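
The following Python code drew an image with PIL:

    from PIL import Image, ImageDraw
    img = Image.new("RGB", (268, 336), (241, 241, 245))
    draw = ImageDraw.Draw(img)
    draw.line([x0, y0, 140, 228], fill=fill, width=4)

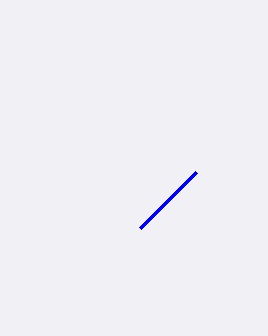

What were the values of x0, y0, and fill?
x0 = 196, y0 = 172, fill = 'blue'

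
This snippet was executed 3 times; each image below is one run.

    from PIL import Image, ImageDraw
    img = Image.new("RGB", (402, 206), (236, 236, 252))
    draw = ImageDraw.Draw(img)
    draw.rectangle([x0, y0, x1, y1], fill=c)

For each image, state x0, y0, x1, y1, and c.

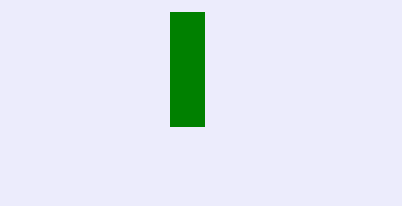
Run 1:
x0 = 170; y0 = 12; x1 = 204; y1 = 126; c = 'green'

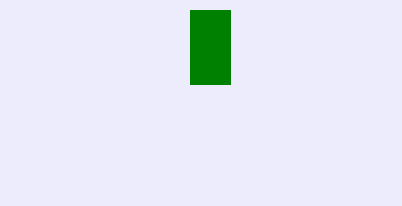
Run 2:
x0 = 190; y0 = 10; x1 = 230; y1 = 84; c = 'green'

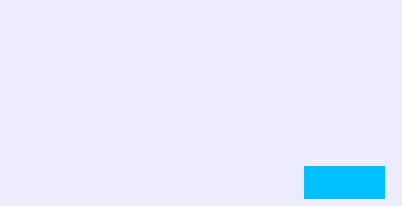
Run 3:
x0 = 304
y0 = 166
x1 = 384
y1 = 198
c = 'deepskyblue'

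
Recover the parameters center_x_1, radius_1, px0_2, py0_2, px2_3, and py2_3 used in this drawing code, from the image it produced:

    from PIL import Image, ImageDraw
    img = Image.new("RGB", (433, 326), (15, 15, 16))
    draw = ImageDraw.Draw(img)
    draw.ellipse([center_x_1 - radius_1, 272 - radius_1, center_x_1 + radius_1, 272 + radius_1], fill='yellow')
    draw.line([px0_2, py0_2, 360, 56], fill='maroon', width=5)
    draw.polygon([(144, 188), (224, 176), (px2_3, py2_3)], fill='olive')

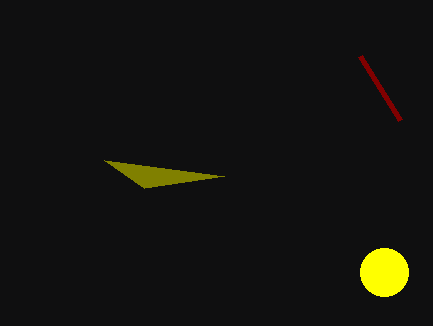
center_x_1 = 384
radius_1 = 24
px0_2 = 400
py0_2 = 120
px2_3 = 104
py2_3 = 160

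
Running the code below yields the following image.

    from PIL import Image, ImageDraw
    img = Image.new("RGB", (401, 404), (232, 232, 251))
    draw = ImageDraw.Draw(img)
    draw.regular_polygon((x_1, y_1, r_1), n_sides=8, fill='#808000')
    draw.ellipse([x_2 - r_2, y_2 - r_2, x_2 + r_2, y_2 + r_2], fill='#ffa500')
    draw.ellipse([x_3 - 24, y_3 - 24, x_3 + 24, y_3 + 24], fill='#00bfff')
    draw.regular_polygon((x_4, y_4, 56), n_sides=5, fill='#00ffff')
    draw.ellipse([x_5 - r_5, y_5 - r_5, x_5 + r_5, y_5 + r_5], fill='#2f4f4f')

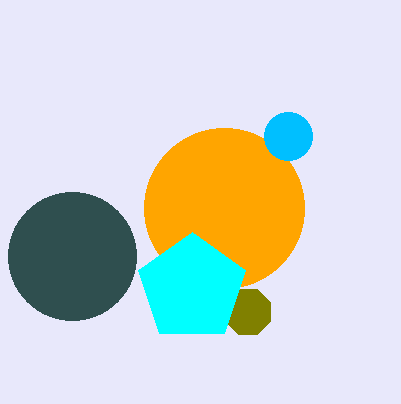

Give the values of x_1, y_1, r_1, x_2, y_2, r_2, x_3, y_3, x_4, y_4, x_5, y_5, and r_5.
x_1 = 248, y_1 = 312, r_1 = 24, x_2 = 224, y_2 = 208, r_2 = 80, x_3 = 288, y_3 = 136, x_4 = 192, y_4 = 288, x_5 = 72, y_5 = 256, r_5 = 64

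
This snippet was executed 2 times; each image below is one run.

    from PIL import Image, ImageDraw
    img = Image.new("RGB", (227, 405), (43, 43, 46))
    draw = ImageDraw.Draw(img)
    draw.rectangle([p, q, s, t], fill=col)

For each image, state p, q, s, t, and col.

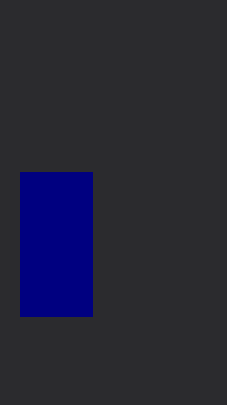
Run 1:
p = 20, q = 172, s = 92, t = 316, col = 'navy'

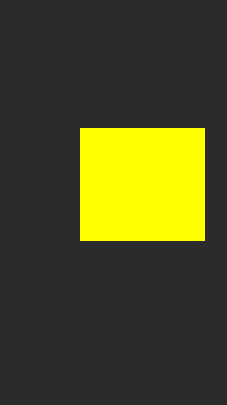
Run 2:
p = 80, q = 128, s = 204, t = 240, col = 'yellow'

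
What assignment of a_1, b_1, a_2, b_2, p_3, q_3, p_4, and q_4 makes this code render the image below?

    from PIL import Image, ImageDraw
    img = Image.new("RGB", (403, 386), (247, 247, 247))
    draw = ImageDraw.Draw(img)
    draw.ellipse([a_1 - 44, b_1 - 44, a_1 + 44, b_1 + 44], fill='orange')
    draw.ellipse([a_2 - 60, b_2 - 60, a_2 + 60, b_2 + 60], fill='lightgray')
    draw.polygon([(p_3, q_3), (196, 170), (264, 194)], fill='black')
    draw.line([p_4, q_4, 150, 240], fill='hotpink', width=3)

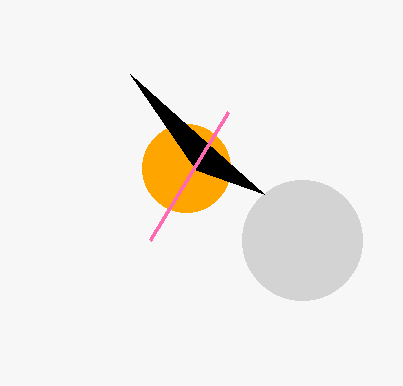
a_1 = 186
b_1 = 168
a_2 = 302
b_2 = 240
p_3 = 130
q_3 = 74
p_4 = 228
q_4 = 112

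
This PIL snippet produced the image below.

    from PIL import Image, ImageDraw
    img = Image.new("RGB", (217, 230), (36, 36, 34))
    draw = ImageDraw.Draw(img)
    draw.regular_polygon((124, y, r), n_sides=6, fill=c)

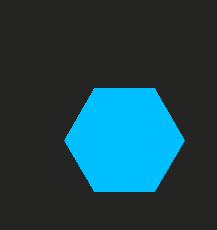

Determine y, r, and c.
y = 140; r = 60; c = 'deepskyblue'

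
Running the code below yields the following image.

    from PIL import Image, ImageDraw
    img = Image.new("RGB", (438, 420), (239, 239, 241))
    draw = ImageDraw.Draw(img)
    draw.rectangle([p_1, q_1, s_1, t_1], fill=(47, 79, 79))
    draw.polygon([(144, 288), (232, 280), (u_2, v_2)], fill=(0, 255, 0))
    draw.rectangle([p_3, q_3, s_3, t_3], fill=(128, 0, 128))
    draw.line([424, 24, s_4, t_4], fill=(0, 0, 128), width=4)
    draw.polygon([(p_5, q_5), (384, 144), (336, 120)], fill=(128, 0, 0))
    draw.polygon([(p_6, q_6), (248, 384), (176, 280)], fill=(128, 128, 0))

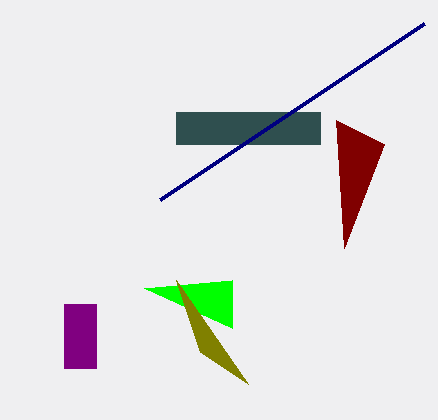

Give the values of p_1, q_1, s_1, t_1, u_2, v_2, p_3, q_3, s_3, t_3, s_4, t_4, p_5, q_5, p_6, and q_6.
p_1 = 176
q_1 = 112
s_1 = 320
t_1 = 144
u_2 = 232
v_2 = 328
p_3 = 64
q_3 = 304
s_3 = 96
t_3 = 368
s_4 = 160
t_4 = 200
p_5 = 344
q_5 = 248
p_6 = 200
q_6 = 352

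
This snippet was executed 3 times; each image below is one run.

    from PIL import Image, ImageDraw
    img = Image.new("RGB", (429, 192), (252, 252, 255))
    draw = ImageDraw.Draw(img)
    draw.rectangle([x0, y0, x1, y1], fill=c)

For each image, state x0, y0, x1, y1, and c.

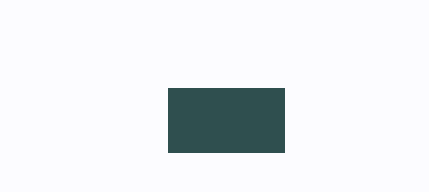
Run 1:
x0 = 168
y0 = 88
x1 = 284
y1 = 152
c = 'darkslategray'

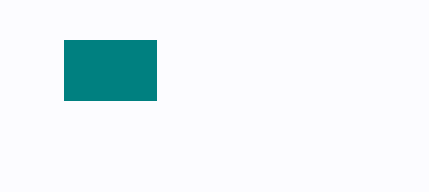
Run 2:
x0 = 64
y0 = 40
x1 = 156
y1 = 100
c = 'teal'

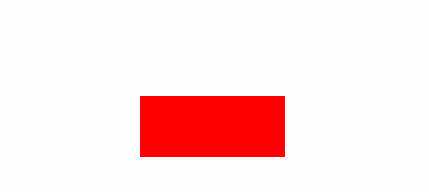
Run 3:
x0 = 140
y0 = 96
x1 = 284
y1 = 156
c = 'red'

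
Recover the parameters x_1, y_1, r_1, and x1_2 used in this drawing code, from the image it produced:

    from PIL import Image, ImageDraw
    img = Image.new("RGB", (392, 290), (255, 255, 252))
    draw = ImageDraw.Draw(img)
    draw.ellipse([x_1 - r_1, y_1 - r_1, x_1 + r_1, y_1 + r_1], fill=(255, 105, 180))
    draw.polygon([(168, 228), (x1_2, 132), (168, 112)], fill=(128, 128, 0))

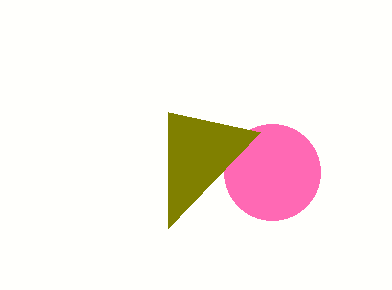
x_1 = 272, y_1 = 172, r_1 = 48, x1_2 = 260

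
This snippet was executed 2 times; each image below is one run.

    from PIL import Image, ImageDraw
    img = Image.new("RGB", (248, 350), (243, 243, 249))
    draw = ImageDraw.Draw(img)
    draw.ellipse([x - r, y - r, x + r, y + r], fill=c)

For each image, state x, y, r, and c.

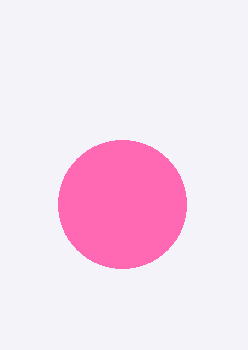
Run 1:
x = 122, y = 204, r = 64, c = 'hotpink'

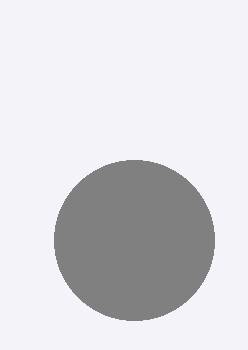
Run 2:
x = 134; y = 240; r = 80; c = 'gray'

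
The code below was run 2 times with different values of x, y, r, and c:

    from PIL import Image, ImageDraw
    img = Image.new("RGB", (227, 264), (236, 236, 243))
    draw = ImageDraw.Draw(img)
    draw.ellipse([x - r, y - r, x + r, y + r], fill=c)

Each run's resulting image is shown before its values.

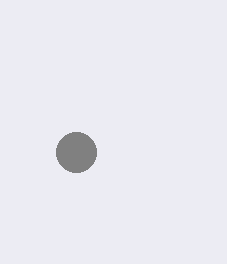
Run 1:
x = 76; y = 152; r = 20; c = 'gray'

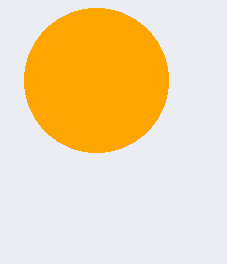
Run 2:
x = 96, y = 80, r = 72, c = 'orange'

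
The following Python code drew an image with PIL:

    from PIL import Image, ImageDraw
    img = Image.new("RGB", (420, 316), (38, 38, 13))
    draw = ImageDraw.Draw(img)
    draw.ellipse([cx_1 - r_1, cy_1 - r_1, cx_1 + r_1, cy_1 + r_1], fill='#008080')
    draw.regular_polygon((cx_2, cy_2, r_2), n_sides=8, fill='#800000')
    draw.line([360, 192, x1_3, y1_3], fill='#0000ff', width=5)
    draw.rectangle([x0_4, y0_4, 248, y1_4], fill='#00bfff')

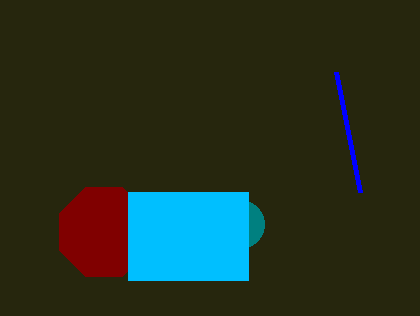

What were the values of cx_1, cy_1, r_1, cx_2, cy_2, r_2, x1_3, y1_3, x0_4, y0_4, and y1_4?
cx_1 = 240; cy_1 = 224; r_1 = 24; cx_2 = 104; cy_2 = 232; r_2 = 48; x1_3 = 336; y1_3 = 72; x0_4 = 128; y0_4 = 192; y1_4 = 280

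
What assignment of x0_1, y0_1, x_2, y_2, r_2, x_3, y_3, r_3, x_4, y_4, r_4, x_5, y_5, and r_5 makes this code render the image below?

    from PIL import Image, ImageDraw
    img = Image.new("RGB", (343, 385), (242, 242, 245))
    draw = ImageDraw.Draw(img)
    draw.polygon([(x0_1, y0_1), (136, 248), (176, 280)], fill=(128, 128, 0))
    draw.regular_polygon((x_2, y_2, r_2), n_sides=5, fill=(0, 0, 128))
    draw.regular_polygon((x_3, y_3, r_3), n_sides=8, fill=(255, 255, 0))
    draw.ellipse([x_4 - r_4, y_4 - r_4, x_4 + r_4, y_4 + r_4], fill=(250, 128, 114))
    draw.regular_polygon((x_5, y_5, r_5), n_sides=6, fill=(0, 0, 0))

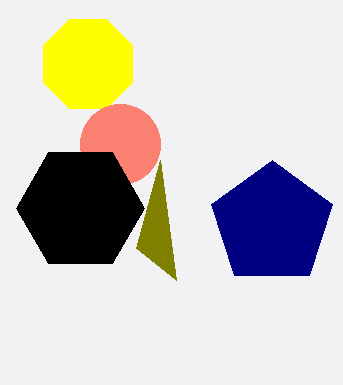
x0_1 = 160; y0_1 = 160; x_2 = 272; y_2 = 224; r_2 = 64; x_3 = 88; y_3 = 64; r_3 = 48; x_4 = 120; y_4 = 144; r_4 = 40; x_5 = 80; y_5 = 208; r_5 = 64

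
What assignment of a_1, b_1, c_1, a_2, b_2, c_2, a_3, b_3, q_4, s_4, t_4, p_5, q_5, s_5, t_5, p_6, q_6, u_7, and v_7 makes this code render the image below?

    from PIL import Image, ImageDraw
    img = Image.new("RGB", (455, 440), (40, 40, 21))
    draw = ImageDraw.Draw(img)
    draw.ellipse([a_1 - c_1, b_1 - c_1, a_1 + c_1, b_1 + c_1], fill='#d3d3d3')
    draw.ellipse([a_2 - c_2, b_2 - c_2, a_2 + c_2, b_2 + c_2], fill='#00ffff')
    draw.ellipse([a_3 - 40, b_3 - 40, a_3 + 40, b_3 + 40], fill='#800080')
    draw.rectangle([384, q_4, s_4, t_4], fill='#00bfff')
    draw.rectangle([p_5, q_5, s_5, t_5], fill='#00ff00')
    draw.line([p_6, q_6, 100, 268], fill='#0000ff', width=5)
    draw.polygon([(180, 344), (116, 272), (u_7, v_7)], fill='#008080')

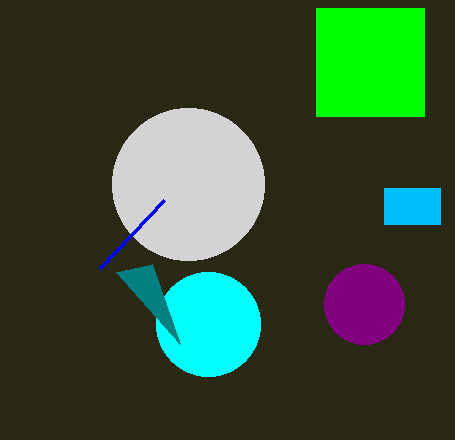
a_1 = 188, b_1 = 184, c_1 = 76, a_2 = 208, b_2 = 324, c_2 = 52, a_3 = 364, b_3 = 304, q_4 = 188, s_4 = 440, t_4 = 224, p_5 = 316, q_5 = 8, s_5 = 424, t_5 = 116, p_6 = 164, q_6 = 200, u_7 = 152, v_7 = 264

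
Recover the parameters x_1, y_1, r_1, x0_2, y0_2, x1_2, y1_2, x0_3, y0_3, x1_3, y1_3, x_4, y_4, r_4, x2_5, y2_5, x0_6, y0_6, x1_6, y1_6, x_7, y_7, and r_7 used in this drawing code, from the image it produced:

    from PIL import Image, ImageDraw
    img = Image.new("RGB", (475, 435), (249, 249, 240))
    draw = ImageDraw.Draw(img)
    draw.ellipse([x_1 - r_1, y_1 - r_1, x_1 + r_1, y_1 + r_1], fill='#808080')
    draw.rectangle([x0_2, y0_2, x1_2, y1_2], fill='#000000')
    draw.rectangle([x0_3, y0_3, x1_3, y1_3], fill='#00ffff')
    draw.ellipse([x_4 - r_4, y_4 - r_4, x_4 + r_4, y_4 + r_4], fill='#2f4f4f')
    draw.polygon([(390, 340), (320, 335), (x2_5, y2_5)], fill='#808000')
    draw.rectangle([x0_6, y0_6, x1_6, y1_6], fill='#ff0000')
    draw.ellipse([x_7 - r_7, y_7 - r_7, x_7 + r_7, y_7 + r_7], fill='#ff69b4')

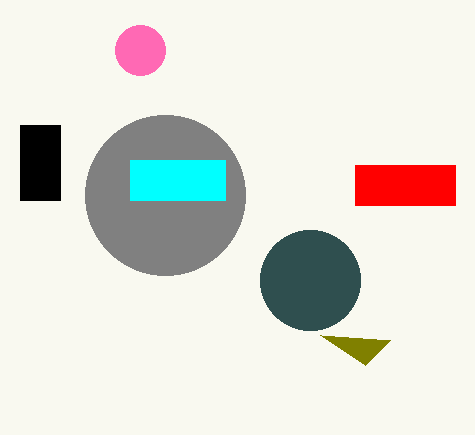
x_1 = 165; y_1 = 195; r_1 = 80; x0_2 = 20; y0_2 = 125; x1_2 = 60; y1_2 = 200; x0_3 = 130; y0_3 = 160; x1_3 = 225; y1_3 = 200; x_4 = 310; y_4 = 280; r_4 = 50; x2_5 = 365; y2_5 = 365; x0_6 = 355; y0_6 = 165; x1_6 = 455; y1_6 = 205; x_7 = 140; y_7 = 50; r_7 = 25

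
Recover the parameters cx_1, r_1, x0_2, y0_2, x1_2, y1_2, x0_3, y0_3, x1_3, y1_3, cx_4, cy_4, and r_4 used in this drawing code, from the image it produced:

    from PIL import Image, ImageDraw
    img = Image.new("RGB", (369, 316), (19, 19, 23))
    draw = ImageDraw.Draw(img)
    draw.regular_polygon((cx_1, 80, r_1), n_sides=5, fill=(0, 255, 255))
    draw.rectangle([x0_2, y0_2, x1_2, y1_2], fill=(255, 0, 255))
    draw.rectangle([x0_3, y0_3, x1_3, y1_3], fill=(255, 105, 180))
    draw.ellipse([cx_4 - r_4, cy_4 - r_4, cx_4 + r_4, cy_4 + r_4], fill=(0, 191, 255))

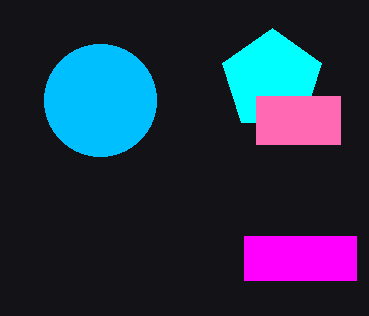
cx_1 = 272; r_1 = 52; x0_2 = 244; y0_2 = 236; x1_2 = 356; y1_2 = 280; x0_3 = 256; y0_3 = 96; x1_3 = 340; y1_3 = 144; cx_4 = 100; cy_4 = 100; r_4 = 56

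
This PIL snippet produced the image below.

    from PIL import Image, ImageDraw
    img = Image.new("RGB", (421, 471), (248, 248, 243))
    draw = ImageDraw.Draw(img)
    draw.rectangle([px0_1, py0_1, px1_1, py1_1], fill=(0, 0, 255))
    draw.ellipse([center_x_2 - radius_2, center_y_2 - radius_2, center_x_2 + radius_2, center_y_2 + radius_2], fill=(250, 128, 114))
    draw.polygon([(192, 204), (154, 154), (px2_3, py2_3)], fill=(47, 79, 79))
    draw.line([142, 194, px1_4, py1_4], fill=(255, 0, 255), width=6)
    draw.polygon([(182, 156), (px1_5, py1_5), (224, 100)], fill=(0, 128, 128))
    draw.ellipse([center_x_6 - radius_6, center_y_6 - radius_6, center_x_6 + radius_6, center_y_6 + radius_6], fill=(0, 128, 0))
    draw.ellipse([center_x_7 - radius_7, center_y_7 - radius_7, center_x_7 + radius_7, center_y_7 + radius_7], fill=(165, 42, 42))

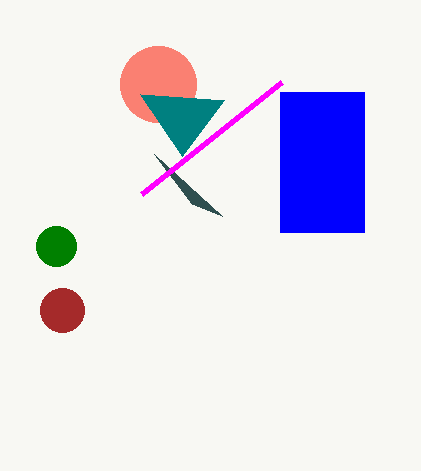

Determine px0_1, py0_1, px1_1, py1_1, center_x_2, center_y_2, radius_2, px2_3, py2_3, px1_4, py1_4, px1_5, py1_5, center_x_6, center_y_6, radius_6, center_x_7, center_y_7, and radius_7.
px0_1 = 280; py0_1 = 92; px1_1 = 364; py1_1 = 232; center_x_2 = 158; center_y_2 = 84; radius_2 = 38; px2_3 = 222; py2_3 = 216; px1_4 = 282; py1_4 = 82; px1_5 = 140; py1_5 = 94; center_x_6 = 56; center_y_6 = 246; radius_6 = 20; center_x_7 = 62; center_y_7 = 310; radius_7 = 22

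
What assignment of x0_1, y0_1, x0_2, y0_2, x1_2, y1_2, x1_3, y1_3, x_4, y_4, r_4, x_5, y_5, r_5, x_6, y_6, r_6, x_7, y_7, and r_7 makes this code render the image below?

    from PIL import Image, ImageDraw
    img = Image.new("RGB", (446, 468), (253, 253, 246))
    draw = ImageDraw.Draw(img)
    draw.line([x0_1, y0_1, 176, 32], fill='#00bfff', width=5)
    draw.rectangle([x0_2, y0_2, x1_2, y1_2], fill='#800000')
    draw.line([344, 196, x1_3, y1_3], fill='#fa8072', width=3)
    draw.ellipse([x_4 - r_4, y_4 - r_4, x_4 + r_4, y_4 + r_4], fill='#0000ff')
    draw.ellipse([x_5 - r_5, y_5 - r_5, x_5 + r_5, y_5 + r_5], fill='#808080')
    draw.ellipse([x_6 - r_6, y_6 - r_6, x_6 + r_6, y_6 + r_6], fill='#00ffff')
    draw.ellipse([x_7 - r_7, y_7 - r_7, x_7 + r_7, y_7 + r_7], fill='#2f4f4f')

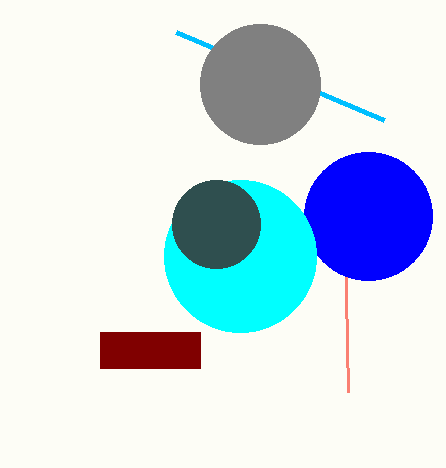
x0_1 = 384
y0_1 = 120
x0_2 = 100
y0_2 = 332
x1_2 = 200
y1_2 = 368
x1_3 = 348
y1_3 = 392
x_4 = 368
y_4 = 216
r_4 = 64
x_5 = 260
y_5 = 84
r_5 = 60
x_6 = 240
y_6 = 256
r_6 = 76
x_7 = 216
y_7 = 224
r_7 = 44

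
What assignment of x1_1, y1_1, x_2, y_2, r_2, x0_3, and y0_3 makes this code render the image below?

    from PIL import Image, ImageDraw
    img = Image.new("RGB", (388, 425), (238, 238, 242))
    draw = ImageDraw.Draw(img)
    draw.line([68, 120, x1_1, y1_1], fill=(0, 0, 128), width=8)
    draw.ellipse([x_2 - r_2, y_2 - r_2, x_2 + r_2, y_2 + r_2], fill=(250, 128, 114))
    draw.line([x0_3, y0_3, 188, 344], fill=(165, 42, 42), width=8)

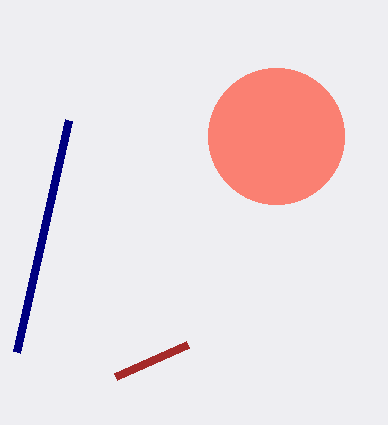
x1_1 = 16
y1_1 = 352
x_2 = 276
y_2 = 136
r_2 = 68
x0_3 = 116
y0_3 = 376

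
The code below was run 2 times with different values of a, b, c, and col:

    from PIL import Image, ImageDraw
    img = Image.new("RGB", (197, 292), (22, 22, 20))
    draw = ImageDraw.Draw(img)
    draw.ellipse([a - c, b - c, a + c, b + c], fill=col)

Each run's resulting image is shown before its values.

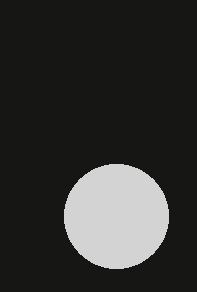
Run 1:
a = 116, b = 216, c = 52, col = 'lightgray'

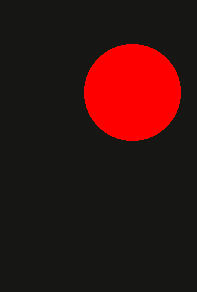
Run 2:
a = 132
b = 92
c = 48
col = 'red'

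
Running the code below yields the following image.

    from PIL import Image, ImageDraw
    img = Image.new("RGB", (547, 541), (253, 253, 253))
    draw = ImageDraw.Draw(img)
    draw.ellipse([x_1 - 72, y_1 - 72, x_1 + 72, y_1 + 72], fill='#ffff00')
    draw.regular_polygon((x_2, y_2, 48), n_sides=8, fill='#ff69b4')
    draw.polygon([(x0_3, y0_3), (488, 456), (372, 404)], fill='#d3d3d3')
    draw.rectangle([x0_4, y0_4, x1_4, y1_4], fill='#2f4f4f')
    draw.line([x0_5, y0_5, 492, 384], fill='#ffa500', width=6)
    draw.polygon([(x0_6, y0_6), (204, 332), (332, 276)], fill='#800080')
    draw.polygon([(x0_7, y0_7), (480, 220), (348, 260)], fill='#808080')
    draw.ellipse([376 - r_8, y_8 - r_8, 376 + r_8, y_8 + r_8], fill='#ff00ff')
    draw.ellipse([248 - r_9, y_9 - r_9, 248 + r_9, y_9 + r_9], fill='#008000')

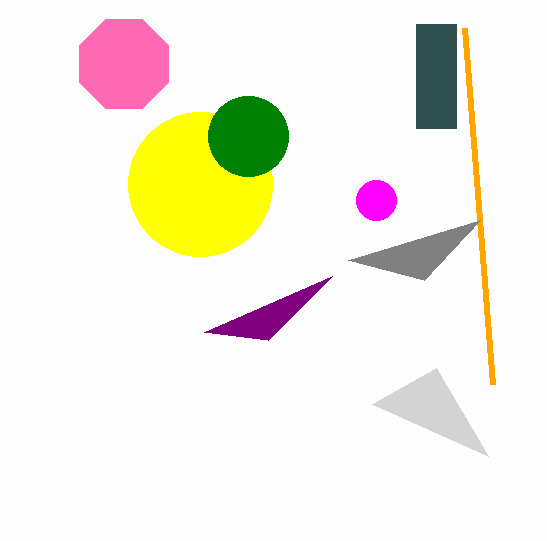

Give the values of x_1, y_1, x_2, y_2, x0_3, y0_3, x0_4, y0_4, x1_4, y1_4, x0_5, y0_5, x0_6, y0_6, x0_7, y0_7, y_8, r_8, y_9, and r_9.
x_1 = 200, y_1 = 184, x_2 = 124, y_2 = 64, x0_3 = 436, y0_3 = 368, x0_4 = 416, y0_4 = 24, x1_4 = 456, y1_4 = 128, x0_5 = 464, y0_5 = 28, x0_6 = 268, y0_6 = 340, x0_7 = 424, y0_7 = 280, y_8 = 200, r_8 = 20, y_9 = 136, r_9 = 40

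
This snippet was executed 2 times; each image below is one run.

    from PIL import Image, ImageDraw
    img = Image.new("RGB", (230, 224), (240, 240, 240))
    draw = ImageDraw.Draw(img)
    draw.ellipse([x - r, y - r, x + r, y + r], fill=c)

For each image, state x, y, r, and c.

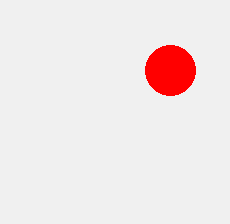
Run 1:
x = 170
y = 70
r = 25
c = 'red'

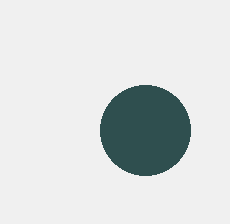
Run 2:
x = 145; y = 130; r = 45; c = 'darkslategray'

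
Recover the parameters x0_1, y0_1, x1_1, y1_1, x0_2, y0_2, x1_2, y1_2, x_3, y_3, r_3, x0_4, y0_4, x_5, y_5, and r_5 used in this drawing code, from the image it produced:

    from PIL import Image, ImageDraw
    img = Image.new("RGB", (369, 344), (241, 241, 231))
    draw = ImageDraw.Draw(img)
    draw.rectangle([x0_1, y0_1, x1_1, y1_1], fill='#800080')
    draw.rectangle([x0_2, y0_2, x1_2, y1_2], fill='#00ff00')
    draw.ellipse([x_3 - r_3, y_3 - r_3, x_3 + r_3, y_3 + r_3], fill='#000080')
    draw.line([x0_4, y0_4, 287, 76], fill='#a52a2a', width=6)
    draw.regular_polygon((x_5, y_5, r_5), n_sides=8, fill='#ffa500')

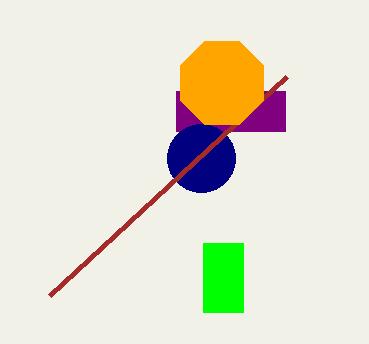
x0_1 = 176; y0_1 = 91; x1_1 = 285; y1_1 = 131; x0_2 = 203; y0_2 = 243; x1_2 = 243; y1_2 = 312; x_3 = 201; y_3 = 158; r_3 = 34; x0_4 = 50; y0_4 = 295; x_5 = 222; y_5 = 83; r_5 = 45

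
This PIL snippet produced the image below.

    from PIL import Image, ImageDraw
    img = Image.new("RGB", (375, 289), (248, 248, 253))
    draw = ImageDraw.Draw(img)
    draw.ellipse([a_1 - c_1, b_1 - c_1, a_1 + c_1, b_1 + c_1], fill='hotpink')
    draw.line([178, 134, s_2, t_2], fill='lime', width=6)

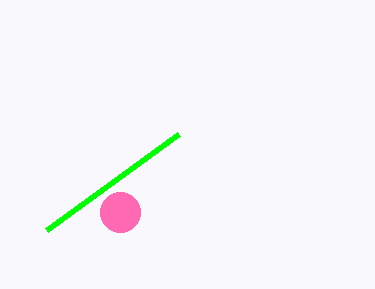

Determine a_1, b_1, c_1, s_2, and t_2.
a_1 = 120, b_1 = 212, c_1 = 20, s_2 = 46, t_2 = 230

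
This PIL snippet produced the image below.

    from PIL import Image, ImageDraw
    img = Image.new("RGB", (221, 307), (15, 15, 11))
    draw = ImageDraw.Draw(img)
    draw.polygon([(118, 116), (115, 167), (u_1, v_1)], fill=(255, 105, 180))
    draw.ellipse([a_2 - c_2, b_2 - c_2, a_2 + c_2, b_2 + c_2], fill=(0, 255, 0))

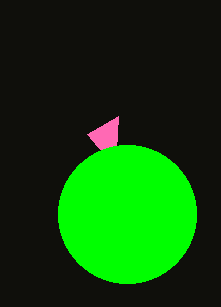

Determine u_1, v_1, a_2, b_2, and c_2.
u_1 = 87
v_1 = 134
a_2 = 127
b_2 = 214
c_2 = 69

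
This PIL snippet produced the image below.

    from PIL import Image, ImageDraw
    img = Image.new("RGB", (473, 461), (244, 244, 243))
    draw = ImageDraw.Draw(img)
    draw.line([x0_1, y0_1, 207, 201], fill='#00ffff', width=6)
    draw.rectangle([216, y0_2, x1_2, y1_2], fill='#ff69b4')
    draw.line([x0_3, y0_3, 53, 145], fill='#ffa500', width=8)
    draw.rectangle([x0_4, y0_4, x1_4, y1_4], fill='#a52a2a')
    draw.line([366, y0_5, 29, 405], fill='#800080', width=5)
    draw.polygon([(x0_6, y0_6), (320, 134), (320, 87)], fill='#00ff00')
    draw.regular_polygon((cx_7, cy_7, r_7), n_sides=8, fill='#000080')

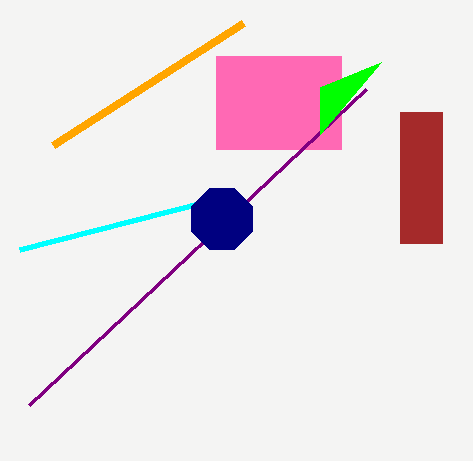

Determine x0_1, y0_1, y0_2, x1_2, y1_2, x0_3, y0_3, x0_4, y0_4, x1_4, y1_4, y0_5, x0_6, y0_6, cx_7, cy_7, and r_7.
x0_1 = 20
y0_1 = 249
y0_2 = 56
x1_2 = 341
y1_2 = 149
x0_3 = 243
y0_3 = 23
x0_4 = 400
y0_4 = 112
x1_4 = 442
y1_4 = 243
y0_5 = 89
x0_6 = 381
y0_6 = 62
cx_7 = 222
cy_7 = 219
r_7 = 33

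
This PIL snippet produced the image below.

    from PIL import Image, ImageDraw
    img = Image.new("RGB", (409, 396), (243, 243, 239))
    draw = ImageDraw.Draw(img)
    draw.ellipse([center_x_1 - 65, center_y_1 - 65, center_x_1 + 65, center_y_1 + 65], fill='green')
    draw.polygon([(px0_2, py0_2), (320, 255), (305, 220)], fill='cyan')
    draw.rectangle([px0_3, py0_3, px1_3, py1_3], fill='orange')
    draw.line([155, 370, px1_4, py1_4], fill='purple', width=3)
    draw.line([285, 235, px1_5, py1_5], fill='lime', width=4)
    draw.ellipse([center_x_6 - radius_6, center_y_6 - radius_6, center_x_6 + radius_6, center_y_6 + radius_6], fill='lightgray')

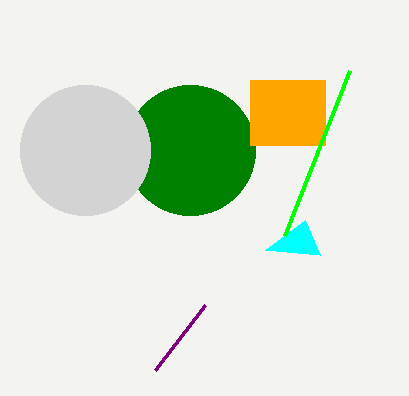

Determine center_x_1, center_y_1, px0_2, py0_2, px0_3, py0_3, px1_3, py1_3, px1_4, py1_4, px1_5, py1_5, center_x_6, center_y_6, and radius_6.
center_x_1 = 190
center_y_1 = 150
px0_2 = 265
py0_2 = 250
px0_3 = 250
py0_3 = 80
px1_3 = 325
py1_3 = 145
px1_4 = 205
py1_4 = 305
px1_5 = 350
py1_5 = 70
center_x_6 = 85
center_y_6 = 150
radius_6 = 65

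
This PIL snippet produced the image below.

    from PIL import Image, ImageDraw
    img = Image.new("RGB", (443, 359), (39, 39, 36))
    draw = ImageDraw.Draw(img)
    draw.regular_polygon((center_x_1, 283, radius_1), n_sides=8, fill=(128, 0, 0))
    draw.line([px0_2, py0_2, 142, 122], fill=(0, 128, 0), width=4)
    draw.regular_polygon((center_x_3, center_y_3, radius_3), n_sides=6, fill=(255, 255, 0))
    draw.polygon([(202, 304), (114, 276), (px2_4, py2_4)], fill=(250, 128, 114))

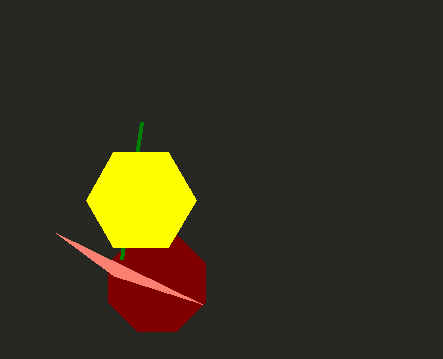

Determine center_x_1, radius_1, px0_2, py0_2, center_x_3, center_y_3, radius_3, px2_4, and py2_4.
center_x_1 = 157
radius_1 = 52
px0_2 = 122
py0_2 = 259
center_x_3 = 141
center_y_3 = 200
radius_3 = 55
px2_4 = 56
py2_4 = 233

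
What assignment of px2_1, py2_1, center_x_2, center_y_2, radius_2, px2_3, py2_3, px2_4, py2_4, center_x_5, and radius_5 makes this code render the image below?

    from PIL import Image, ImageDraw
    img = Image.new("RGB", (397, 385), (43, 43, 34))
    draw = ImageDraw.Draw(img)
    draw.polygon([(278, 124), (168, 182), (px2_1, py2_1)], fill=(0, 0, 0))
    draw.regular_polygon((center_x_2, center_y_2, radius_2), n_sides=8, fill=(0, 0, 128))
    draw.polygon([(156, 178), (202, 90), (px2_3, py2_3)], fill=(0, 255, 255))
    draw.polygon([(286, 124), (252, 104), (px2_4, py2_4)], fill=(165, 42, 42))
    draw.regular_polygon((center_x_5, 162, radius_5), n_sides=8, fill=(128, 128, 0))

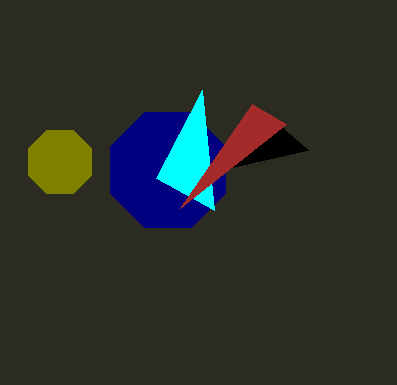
px2_1 = 308; py2_1 = 150; center_x_2 = 168; center_y_2 = 170; radius_2 = 62; px2_3 = 214; py2_3 = 210; px2_4 = 180; py2_4 = 208; center_x_5 = 60; radius_5 = 34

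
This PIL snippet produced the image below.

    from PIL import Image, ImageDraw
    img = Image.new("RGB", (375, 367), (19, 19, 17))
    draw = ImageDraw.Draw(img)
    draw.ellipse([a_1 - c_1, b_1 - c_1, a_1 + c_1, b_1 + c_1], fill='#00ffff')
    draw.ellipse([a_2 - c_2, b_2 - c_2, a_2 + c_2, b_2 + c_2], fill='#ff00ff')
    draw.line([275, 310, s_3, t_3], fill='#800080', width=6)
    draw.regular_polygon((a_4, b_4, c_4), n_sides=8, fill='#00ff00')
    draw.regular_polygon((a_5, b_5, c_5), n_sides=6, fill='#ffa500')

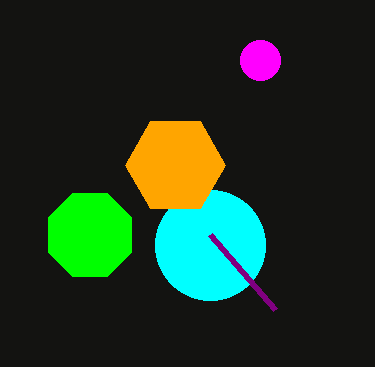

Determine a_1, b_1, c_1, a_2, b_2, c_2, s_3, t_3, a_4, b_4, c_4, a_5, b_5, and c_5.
a_1 = 210
b_1 = 245
c_1 = 55
a_2 = 260
b_2 = 60
c_2 = 20
s_3 = 210
t_3 = 235
a_4 = 90
b_4 = 235
c_4 = 45
a_5 = 175
b_5 = 165
c_5 = 50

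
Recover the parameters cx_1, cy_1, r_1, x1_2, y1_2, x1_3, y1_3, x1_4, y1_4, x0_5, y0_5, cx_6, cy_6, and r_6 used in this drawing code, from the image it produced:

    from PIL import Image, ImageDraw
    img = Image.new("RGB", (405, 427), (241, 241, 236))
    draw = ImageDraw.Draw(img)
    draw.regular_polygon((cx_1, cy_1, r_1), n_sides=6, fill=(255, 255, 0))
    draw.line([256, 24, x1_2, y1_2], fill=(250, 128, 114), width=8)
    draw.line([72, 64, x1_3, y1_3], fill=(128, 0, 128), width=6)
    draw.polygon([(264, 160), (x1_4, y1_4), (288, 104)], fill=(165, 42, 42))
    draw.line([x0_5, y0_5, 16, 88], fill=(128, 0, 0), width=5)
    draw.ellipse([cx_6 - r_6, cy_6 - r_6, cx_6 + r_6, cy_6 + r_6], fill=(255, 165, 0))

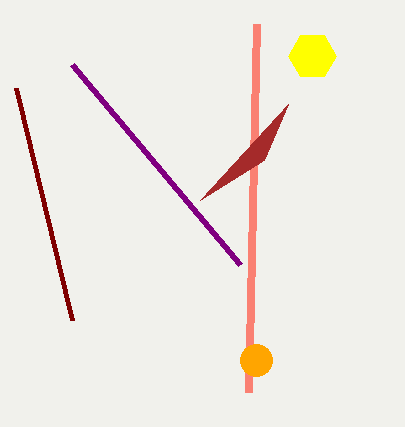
cx_1 = 312
cy_1 = 56
r_1 = 24
x1_2 = 248
y1_2 = 392
x1_3 = 240
y1_3 = 264
x1_4 = 200
y1_4 = 200
x0_5 = 72
y0_5 = 320
cx_6 = 256
cy_6 = 360
r_6 = 16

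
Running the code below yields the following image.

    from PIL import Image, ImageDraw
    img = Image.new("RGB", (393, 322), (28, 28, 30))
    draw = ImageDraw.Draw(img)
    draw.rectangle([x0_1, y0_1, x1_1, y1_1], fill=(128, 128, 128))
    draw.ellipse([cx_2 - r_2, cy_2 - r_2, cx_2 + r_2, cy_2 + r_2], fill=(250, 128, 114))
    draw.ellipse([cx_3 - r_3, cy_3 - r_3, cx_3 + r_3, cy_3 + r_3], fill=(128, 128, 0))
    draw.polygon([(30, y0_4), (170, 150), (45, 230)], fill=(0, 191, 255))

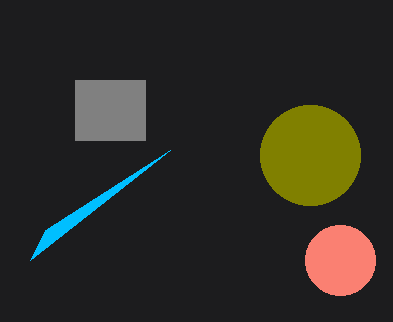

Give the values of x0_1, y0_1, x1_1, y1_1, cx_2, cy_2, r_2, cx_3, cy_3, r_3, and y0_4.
x0_1 = 75; y0_1 = 80; x1_1 = 145; y1_1 = 140; cx_2 = 340; cy_2 = 260; r_2 = 35; cx_3 = 310; cy_3 = 155; r_3 = 50; y0_4 = 260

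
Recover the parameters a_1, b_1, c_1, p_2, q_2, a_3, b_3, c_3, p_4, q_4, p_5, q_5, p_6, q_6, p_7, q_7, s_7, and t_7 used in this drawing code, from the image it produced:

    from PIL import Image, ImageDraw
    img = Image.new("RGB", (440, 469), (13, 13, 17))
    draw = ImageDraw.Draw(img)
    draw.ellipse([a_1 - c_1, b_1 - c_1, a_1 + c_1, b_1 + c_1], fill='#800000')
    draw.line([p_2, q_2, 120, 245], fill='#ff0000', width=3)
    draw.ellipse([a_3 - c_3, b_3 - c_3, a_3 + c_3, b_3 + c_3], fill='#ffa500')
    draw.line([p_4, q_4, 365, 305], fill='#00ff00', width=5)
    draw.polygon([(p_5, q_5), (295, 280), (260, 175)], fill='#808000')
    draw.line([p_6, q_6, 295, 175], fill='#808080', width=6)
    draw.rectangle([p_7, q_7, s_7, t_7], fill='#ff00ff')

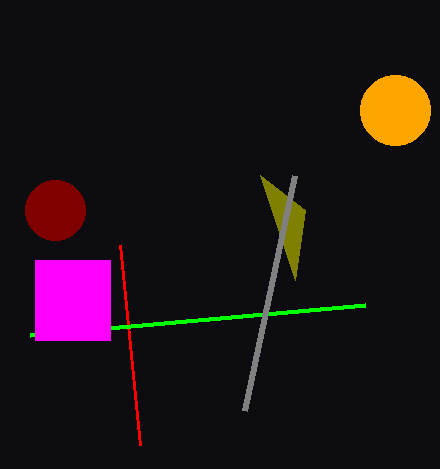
a_1 = 55, b_1 = 210, c_1 = 30, p_2 = 140, q_2 = 445, a_3 = 395, b_3 = 110, c_3 = 35, p_4 = 30, q_4 = 335, p_5 = 305, q_5 = 210, p_6 = 245, q_6 = 410, p_7 = 35, q_7 = 260, s_7 = 110, t_7 = 340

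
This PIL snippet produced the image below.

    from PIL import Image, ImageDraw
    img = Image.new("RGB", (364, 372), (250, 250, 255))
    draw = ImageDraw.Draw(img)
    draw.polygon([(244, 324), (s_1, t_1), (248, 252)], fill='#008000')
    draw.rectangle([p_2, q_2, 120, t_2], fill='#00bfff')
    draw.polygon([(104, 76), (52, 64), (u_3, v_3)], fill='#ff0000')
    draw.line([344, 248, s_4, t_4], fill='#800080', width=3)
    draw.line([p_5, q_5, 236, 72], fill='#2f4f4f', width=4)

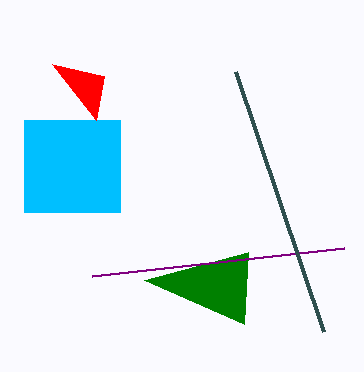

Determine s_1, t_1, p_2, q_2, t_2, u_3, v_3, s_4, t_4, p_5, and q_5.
s_1 = 144, t_1 = 280, p_2 = 24, q_2 = 120, t_2 = 212, u_3 = 96, v_3 = 120, s_4 = 92, t_4 = 276, p_5 = 324, q_5 = 332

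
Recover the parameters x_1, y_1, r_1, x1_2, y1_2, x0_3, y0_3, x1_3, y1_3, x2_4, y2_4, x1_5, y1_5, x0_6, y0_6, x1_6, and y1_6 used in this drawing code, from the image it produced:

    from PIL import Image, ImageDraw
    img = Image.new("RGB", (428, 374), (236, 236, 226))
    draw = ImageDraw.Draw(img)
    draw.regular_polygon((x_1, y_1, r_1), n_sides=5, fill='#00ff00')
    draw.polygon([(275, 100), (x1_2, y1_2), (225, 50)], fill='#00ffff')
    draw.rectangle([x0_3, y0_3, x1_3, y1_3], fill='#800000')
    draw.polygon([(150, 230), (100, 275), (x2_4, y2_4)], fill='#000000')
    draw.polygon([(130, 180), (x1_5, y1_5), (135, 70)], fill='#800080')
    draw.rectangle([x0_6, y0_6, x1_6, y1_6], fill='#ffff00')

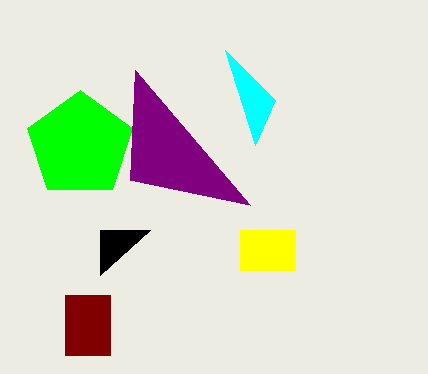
x_1 = 80, y_1 = 145, r_1 = 55, x1_2 = 255, y1_2 = 145, x0_3 = 65, y0_3 = 295, x1_3 = 110, y1_3 = 355, x2_4 = 100, y2_4 = 230, x1_5 = 250, y1_5 = 205, x0_6 = 240, y0_6 = 230, x1_6 = 295, y1_6 = 270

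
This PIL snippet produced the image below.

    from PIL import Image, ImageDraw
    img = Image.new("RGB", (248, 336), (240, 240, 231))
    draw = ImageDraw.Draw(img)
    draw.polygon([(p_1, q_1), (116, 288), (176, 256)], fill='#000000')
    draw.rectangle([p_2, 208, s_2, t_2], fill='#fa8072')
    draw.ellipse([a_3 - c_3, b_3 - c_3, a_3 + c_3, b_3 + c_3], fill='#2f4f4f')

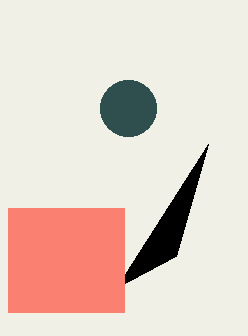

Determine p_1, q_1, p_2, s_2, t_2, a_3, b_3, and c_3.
p_1 = 208
q_1 = 144
p_2 = 8
s_2 = 124
t_2 = 312
a_3 = 128
b_3 = 108
c_3 = 28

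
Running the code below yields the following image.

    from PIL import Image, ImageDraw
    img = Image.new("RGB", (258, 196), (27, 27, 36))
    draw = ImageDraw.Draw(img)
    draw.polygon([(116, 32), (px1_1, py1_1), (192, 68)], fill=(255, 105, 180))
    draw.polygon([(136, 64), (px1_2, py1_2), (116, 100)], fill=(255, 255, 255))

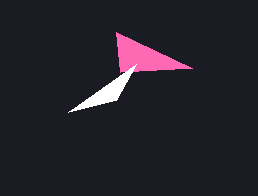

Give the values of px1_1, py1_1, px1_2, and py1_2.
px1_1 = 120, py1_1 = 72, px1_2 = 68, py1_2 = 112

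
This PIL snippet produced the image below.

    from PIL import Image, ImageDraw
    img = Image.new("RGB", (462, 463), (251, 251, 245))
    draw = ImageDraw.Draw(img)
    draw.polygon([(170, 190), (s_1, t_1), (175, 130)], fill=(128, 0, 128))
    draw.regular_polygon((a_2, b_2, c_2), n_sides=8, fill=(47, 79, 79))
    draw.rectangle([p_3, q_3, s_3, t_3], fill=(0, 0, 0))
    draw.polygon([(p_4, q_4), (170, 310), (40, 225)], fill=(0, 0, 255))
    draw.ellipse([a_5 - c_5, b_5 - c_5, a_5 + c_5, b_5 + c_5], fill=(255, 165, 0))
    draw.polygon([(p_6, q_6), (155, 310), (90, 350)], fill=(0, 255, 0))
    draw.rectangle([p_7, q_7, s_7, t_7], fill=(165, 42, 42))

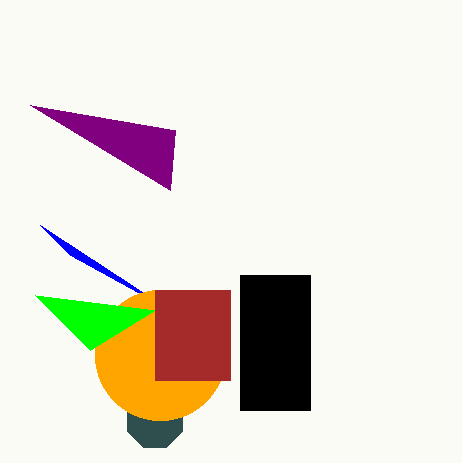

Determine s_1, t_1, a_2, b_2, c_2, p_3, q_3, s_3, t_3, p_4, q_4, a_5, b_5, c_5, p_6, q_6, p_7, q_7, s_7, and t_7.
s_1 = 30, t_1 = 105, a_2 = 155, b_2 = 420, c_2 = 30, p_3 = 240, q_3 = 275, s_3 = 310, t_3 = 410, p_4 = 70, q_4 = 255, a_5 = 160, b_5 = 355, c_5 = 65, p_6 = 35, q_6 = 295, p_7 = 155, q_7 = 290, s_7 = 230, t_7 = 380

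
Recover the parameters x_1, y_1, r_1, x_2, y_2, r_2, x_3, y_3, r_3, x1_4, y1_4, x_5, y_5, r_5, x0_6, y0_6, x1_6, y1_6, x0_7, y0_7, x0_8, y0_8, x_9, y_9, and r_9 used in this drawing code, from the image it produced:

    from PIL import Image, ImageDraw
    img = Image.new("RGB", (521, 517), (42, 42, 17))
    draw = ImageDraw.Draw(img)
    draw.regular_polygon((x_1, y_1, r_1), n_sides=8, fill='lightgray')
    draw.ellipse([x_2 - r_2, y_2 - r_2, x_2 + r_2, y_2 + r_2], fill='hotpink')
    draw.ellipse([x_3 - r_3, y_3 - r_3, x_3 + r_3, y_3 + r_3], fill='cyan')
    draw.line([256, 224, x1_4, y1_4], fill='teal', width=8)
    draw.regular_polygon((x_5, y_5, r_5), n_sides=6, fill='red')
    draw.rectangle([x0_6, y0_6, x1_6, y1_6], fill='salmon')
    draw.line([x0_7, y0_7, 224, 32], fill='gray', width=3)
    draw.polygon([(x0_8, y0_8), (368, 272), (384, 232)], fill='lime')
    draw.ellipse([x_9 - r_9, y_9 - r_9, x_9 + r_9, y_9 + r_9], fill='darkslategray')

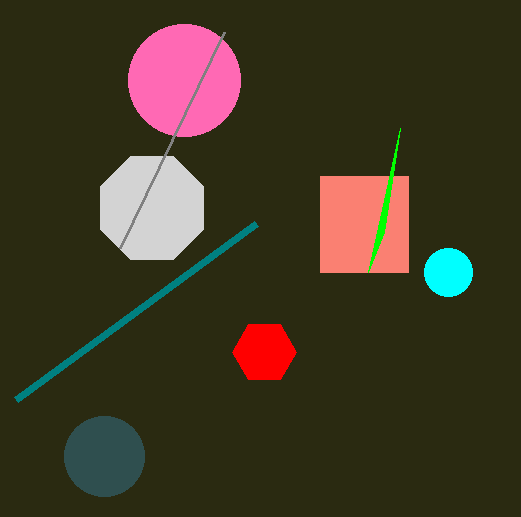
x_1 = 152, y_1 = 208, r_1 = 56, x_2 = 184, y_2 = 80, r_2 = 56, x_3 = 448, y_3 = 272, r_3 = 24, x1_4 = 16, y1_4 = 400, x_5 = 264, y_5 = 352, r_5 = 32, x0_6 = 320, y0_6 = 176, x1_6 = 408, y1_6 = 272, x0_7 = 120, y0_7 = 248, x0_8 = 400, y0_8 = 128, x_9 = 104, y_9 = 456, r_9 = 40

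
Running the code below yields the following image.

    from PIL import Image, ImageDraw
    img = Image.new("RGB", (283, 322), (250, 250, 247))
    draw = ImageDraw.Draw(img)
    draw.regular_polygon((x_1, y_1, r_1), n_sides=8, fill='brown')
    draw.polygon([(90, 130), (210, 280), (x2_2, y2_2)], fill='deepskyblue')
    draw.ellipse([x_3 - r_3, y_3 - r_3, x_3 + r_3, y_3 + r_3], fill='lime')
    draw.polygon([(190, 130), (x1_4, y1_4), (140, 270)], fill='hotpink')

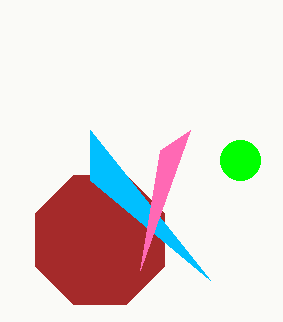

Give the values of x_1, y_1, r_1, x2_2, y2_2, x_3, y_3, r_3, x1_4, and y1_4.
x_1 = 100, y_1 = 240, r_1 = 70, x2_2 = 90, y2_2 = 180, x_3 = 240, y_3 = 160, r_3 = 20, x1_4 = 160, y1_4 = 150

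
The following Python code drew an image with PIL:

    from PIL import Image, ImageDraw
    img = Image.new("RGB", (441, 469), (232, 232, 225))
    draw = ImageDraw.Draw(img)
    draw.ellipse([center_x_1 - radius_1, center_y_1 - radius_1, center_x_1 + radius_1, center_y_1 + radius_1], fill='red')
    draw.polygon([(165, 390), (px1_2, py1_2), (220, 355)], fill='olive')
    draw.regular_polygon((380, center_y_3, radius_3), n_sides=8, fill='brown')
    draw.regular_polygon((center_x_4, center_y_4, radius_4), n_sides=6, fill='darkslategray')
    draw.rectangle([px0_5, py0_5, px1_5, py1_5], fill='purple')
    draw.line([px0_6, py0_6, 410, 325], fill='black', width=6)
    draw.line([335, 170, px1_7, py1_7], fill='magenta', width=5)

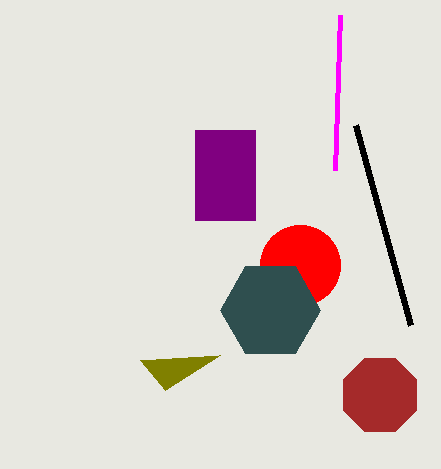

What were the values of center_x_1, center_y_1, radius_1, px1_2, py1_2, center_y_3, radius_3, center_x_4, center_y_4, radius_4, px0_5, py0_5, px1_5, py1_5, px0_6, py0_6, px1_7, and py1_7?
center_x_1 = 300
center_y_1 = 265
radius_1 = 40
px1_2 = 140
py1_2 = 360
center_y_3 = 395
radius_3 = 40
center_x_4 = 270
center_y_4 = 310
radius_4 = 50
px0_5 = 195
py0_5 = 130
px1_5 = 255
py1_5 = 220
px0_6 = 355
py0_6 = 125
px1_7 = 340
py1_7 = 15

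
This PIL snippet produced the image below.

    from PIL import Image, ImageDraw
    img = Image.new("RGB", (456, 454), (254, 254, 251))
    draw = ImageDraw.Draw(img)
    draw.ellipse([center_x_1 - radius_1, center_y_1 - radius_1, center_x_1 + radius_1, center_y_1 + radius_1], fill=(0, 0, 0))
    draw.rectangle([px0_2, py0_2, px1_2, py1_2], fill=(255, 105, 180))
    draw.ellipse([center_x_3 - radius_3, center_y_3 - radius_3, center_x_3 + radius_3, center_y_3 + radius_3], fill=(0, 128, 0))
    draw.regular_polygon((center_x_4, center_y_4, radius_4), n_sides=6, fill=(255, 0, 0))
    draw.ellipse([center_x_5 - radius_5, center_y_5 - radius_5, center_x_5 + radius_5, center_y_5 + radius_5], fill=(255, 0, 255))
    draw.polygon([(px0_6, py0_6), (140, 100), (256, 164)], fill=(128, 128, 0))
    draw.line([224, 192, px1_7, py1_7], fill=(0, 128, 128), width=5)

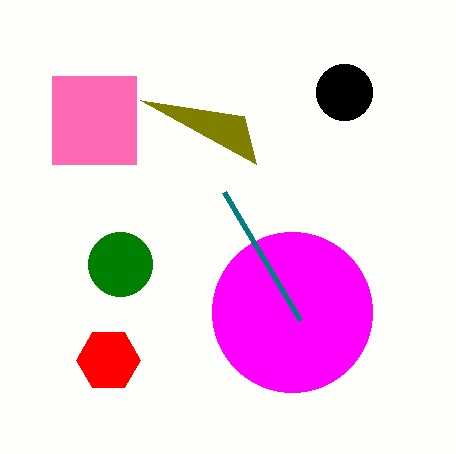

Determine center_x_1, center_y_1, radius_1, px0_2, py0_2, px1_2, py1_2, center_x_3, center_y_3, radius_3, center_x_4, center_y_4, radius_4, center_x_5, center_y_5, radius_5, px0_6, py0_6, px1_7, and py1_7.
center_x_1 = 344, center_y_1 = 92, radius_1 = 28, px0_2 = 52, py0_2 = 76, px1_2 = 136, py1_2 = 164, center_x_3 = 120, center_y_3 = 264, radius_3 = 32, center_x_4 = 108, center_y_4 = 360, radius_4 = 32, center_x_5 = 292, center_y_5 = 312, radius_5 = 80, px0_6 = 244, py0_6 = 116, px1_7 = 300, py1_7 = 320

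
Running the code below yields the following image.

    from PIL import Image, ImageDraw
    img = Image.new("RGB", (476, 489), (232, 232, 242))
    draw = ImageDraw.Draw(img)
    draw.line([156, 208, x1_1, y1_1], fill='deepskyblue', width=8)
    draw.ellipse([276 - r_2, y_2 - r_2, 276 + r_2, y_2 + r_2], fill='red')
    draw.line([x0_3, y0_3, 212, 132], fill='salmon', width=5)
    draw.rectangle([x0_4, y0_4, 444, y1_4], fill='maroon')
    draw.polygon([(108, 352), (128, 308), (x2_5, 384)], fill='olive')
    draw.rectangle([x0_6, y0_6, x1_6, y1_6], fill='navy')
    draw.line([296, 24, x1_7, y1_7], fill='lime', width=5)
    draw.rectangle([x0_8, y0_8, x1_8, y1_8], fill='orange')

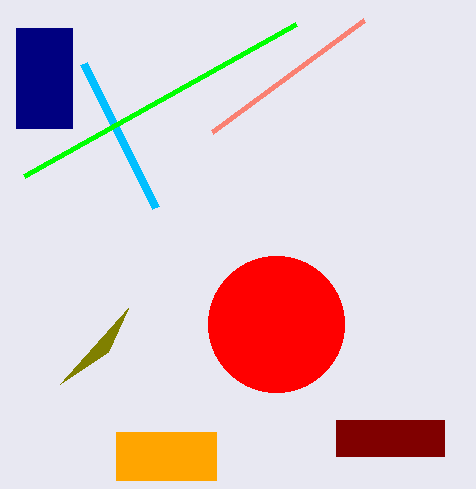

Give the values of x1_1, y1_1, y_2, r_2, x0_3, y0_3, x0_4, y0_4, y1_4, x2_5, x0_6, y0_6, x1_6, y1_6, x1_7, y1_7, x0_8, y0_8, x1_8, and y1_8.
x1_1 = 84, y1_1 = 64, y_2 = 324, r_2 = 68, x0_3 = 364, y0_3 = 20, x0_4 = 336, y0_4 = 420, y1_4 = 456, x2_5 = 60, x0_6 = 16, y0_6 = 28, x1_6 = 72, y1_6 = 128, x1_7 = 24, y1_7 = 176, x0_8 = 116, y0_8 = 432, x1_8 = 216, y1_8 = 480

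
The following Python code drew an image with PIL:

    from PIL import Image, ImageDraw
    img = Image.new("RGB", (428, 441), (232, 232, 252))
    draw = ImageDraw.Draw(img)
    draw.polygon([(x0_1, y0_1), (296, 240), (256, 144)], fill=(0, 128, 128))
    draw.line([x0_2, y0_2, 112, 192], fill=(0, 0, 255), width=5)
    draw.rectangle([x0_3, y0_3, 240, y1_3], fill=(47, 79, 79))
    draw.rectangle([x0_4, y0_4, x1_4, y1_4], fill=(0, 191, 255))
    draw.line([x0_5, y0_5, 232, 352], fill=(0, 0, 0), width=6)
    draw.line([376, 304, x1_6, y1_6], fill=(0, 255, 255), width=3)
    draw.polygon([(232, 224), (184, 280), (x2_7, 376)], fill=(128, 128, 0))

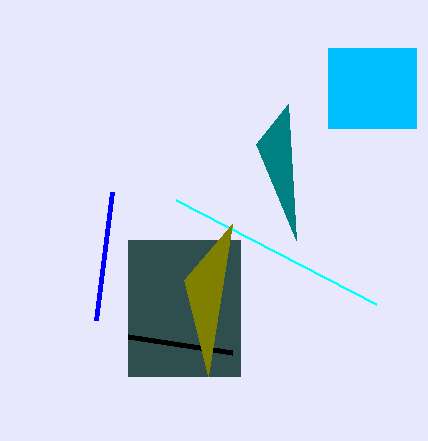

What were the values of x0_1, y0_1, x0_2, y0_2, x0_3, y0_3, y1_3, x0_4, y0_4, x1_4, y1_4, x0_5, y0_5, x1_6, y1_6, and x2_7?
x0_1 = 288; y0_1 = 104; x0_2 = 96; y0_2 = 320; x0_3 = 128; y0_3 = 240; y1_3 = 376; x0_4 = 328; y0_4 = 48; x1_4 = 416; y1_4 = 128; x0_5 = 128; y0_5 = 336; x1_6 = 176; y1_6 = 200; x2_7 = 208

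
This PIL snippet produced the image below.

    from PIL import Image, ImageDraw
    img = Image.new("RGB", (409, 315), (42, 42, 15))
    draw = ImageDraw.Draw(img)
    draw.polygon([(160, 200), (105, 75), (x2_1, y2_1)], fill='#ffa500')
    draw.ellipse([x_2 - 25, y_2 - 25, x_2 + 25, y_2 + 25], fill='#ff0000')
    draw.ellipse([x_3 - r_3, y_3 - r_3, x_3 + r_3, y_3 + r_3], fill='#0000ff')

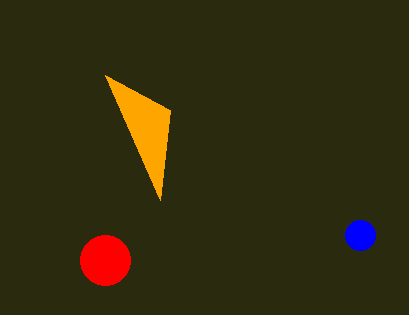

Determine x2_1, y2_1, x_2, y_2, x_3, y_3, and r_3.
x2_1 = 170
y2_1 = 110
x_2 = 105
y_2 = 260
x_3 = 360
y_3 = 235
r_3 = 15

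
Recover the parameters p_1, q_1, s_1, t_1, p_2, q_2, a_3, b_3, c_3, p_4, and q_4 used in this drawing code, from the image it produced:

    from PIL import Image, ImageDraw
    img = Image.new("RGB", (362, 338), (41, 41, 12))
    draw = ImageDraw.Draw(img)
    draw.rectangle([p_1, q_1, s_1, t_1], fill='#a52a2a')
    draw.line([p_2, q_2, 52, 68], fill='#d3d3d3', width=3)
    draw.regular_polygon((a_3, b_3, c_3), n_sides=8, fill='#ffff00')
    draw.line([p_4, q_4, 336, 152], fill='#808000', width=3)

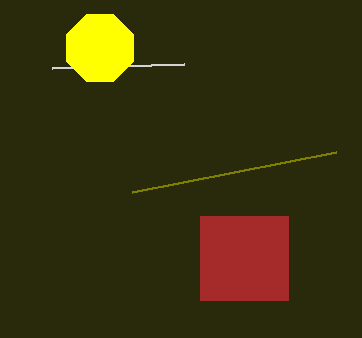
p_1 = 200
q_1 = 216
s_1 = 288
t_1 = 300
p_2 = 184
q_2 = 64
a_3 = 100
b_3 = 48
c_3 = 36
p_4 = 132
q_4 = 192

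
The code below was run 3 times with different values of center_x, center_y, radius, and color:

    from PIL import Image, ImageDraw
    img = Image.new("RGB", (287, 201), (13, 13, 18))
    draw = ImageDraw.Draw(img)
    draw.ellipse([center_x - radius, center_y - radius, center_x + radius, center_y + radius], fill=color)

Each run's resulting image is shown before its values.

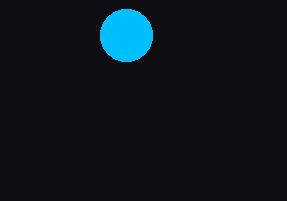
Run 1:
center_x = 126, center_y = 35, radius = 26, color = 'deepskyblue'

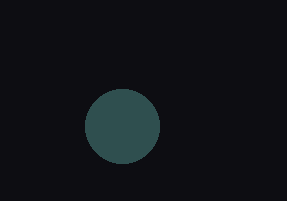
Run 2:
center_x = 122
center_y = 126
radius = 37
color = 'darkslategray'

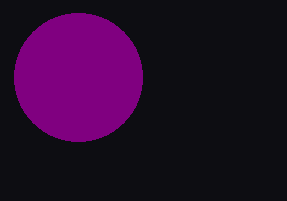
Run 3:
center_x = 78, center_y = 77, radius = 64, color = 'purple'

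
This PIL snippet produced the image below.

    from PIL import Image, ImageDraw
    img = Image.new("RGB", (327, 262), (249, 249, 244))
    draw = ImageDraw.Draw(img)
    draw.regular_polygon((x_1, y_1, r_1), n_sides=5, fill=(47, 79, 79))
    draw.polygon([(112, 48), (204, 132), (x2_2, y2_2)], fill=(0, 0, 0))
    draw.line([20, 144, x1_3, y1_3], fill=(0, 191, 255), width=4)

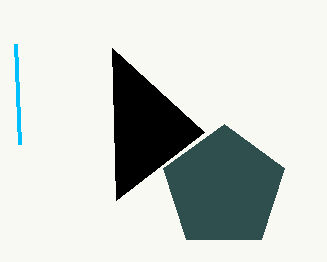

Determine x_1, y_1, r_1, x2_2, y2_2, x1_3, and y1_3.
x_1 = 224
y_1 = 188
r_1 = 64
x2_2 = 116
y2_2 = 200
x1_3 = 16
y1_3 = 44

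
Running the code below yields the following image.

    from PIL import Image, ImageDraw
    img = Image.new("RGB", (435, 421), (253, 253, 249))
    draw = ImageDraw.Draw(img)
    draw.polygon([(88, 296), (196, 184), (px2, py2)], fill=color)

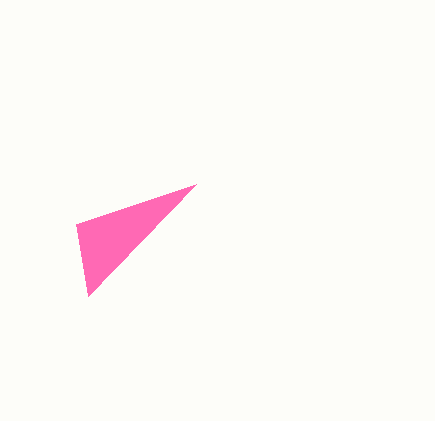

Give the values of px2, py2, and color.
px2 = 76
py2 = 224
color = 'hotpink'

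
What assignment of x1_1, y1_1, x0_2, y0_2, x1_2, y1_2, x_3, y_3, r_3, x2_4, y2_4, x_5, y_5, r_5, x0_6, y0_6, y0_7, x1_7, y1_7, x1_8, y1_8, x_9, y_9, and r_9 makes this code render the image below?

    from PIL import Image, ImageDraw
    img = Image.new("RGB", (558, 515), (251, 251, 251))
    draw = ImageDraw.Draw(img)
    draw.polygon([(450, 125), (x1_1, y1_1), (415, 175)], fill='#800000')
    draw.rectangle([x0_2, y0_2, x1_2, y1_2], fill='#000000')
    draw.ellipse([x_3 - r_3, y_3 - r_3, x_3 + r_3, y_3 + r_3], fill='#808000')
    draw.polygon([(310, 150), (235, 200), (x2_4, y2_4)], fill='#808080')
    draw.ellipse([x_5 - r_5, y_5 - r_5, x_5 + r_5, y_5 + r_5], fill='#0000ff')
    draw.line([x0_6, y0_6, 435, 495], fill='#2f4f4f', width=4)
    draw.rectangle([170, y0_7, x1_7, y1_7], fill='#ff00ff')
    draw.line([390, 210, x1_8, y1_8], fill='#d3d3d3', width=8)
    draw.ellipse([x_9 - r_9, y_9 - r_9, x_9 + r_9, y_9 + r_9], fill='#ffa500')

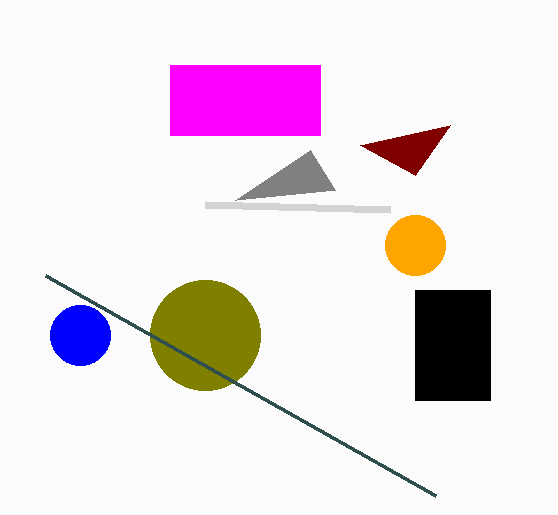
x1_1 = 360
y1_1 = 145
x0_2 = 415
y0_2 = 290
x1_2 = 490
y1_2 = 400
x_3 = 205
y_3 = 335
r_3 = 55
x2_4 = 335
y2_4 = 190
x_5 = 80
y_5 = 335
r_5 = 30
x0_6 = 45
y0_6 = 275
y0_7 = 65
x1_7 = 320
y1_7 = 135
x1_8 = 205
y1_8 = 205
x_9 = 415
y_9 = 245
r_9 = 30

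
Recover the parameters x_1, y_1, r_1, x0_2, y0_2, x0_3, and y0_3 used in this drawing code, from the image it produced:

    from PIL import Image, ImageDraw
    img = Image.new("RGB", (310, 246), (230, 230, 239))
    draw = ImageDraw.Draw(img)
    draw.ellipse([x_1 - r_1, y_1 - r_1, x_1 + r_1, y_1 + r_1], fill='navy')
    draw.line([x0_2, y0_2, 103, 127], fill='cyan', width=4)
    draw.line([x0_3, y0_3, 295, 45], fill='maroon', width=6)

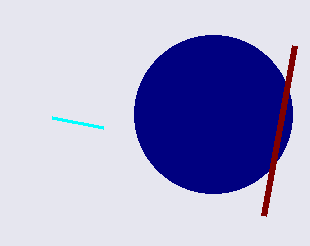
x_1 = 213
y_1 = 114
r_1 = 79
x0_2 = 52
y0_2 = 117
x0_3 = 264
y0_3 = 215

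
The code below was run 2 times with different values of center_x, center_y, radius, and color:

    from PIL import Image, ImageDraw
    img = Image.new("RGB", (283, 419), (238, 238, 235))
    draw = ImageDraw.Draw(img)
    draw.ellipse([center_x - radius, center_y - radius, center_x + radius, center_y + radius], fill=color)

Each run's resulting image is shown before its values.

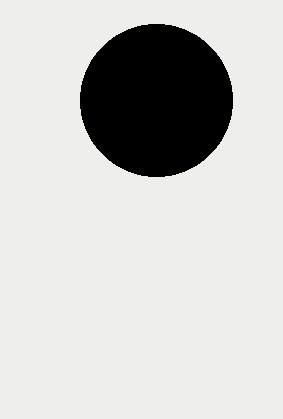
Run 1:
center_x = 156
center_y = 100
radius = 76
color = 'black'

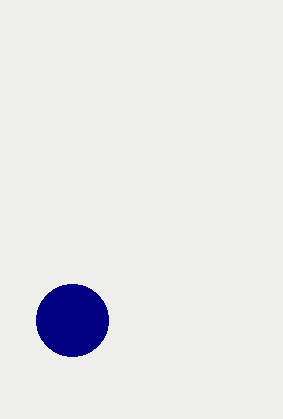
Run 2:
center_x = 72
center_y = 320
radius = 36
color = 'navy'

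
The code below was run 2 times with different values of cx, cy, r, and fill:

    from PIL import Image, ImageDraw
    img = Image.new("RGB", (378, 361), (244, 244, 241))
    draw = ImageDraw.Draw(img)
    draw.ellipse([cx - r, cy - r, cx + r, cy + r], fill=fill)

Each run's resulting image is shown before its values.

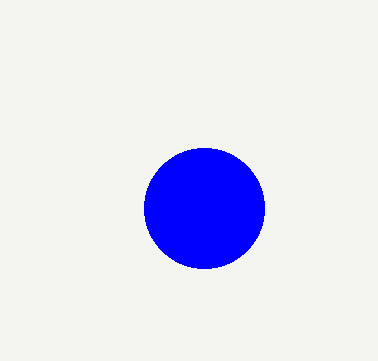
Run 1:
cx = 204, cy = 208, r = 60, fill = 'blue'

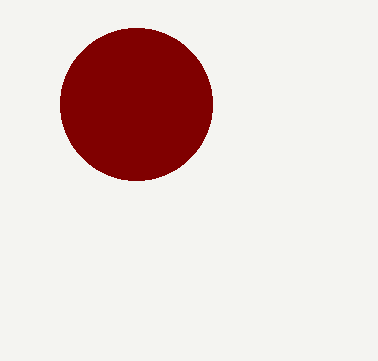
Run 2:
cx = 136
cy = 104
r = 76
fill = 'maroon'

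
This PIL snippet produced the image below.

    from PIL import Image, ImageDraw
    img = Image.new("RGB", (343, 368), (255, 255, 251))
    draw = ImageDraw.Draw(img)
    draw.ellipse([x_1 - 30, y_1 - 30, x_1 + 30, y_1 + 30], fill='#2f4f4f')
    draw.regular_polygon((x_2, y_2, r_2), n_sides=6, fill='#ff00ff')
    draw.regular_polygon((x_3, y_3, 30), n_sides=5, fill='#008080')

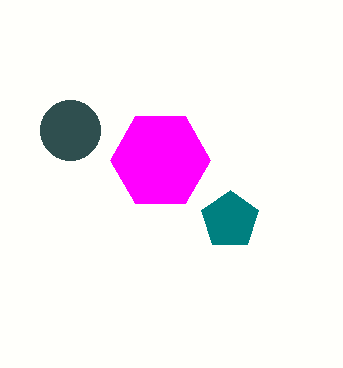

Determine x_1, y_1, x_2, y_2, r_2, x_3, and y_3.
x_1 = 70
y_1 = 130
x_2 = 160
y_2 = 160
r_2 = 50
x_3 = 230
y_3 = 220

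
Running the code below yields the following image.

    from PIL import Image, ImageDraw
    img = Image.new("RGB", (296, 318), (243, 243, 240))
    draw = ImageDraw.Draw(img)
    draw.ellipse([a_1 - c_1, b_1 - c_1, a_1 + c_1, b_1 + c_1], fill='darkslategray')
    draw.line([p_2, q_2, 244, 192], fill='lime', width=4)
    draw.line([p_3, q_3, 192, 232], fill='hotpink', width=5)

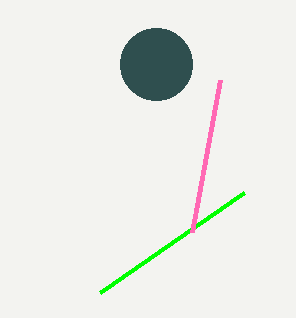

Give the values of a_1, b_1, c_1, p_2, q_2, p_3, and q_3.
a_1 = 156, b_1 = 64, c_1 = 36, p_2 = 100, q_2 = 292, p_3 = 220, q_3 = 80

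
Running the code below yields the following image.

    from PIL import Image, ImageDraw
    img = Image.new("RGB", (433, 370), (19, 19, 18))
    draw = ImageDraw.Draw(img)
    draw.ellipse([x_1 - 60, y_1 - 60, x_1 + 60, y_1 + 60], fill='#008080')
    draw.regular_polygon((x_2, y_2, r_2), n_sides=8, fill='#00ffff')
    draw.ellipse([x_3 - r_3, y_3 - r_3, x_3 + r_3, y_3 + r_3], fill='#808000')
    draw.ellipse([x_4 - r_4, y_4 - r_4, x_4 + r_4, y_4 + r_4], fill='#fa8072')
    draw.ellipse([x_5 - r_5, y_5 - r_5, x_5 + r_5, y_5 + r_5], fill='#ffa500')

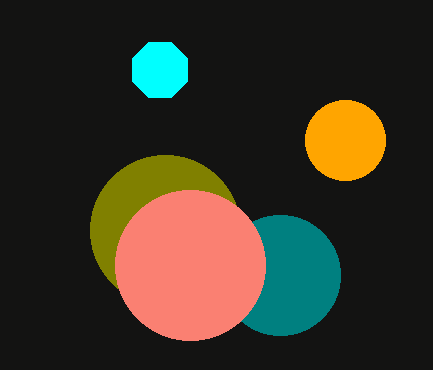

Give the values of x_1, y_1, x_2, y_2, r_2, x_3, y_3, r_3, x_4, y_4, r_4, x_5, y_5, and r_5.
x_1 = 280
y_1 = 275
x_2 = 160
y_2 = 70
r_2 = 30
x_3 = 165
y_3 = 230
r_3 = 75
x_4 = 190
y_4 = 265
r_4 = 75
x_5 = 345
y_5 = 140
r_5 = 40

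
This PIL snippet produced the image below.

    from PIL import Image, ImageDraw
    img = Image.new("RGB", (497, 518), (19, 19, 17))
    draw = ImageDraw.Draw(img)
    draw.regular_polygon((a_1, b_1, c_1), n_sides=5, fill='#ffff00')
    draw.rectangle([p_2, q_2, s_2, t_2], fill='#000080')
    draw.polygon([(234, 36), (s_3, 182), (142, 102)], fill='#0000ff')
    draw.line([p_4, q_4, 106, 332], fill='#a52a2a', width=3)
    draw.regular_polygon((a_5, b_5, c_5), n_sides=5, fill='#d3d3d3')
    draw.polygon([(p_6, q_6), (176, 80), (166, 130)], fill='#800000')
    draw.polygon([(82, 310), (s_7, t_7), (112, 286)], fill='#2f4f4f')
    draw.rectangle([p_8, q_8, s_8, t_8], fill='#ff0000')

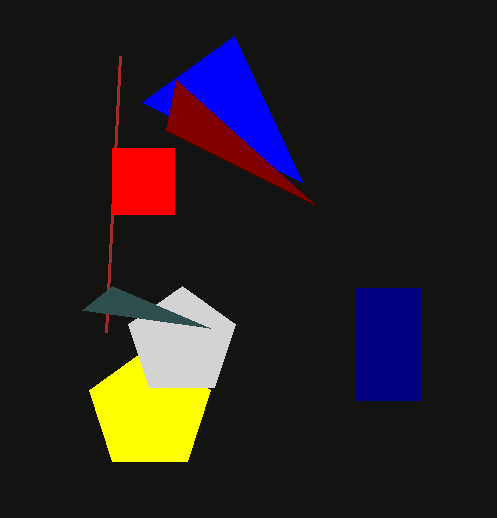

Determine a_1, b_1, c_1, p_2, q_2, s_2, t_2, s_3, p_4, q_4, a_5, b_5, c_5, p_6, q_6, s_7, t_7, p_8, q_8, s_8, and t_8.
a_1 = 150
b_1 = 410
c_1 = 64
p_2 = 356
q_2 = 288
s_2 = 420
t_2 = 400
s_3 = 302
p_4 = 120
q_4 = 56
a_5 = 182
b_5 = 342
c_5 = 56
p_6 = 314
q_6 = 204
s_7 = 210
t_7 = 328
p_8 = 112
q_8 = 148
s_8 = 174
t_8 = 214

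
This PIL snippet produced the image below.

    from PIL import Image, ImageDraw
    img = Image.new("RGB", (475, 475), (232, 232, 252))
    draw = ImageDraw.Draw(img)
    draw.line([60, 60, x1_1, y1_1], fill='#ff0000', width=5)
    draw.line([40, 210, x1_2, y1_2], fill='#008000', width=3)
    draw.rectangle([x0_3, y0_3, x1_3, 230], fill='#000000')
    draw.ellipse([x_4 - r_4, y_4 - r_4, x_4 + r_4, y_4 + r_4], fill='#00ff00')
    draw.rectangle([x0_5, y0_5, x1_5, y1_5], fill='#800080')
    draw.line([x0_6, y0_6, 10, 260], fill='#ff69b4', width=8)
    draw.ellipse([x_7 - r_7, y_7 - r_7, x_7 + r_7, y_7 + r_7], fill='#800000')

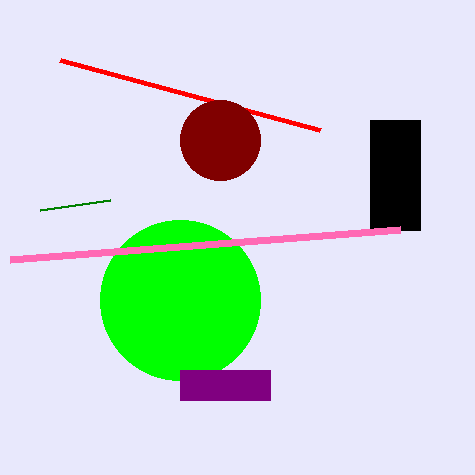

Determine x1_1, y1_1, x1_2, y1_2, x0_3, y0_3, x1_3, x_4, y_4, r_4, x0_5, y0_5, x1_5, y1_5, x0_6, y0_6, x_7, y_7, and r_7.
x1_1 = 320
y1_1 = 130
x1_2 = 110
y1_2 = 200
x0_3 = 370
y0_3 = 120
x1_3 = 420
x_4 = 180
y_4 = 300
r_4 = 80
x0_5 = 180
y0_5 = 370
x1_5 = 270
y1_5 = 400
x0_6 = 400
y0_6 = 230
x_7 = 220
y_7 = 140
r_7 = 40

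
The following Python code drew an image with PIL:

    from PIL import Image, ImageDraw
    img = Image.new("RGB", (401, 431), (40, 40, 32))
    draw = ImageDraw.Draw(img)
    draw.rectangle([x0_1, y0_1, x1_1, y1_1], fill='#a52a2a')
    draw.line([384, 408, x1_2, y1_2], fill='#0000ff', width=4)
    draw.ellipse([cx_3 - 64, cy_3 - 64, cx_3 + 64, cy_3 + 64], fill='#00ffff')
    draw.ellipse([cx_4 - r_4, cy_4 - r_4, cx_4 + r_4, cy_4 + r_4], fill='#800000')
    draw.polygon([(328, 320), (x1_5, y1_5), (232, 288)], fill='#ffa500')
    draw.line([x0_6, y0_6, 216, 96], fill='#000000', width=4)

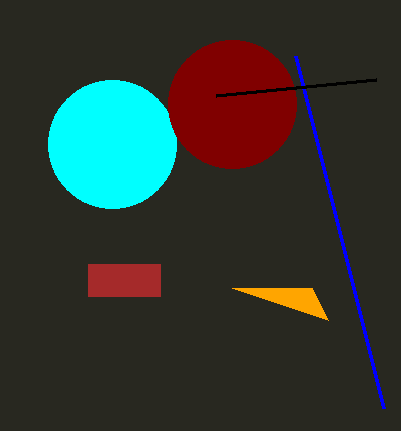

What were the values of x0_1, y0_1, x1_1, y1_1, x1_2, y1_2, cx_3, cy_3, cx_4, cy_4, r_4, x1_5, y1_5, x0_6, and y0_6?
x0_1 = 88; y0_1 = 264; x1_1 = 160; y1_1 = 296; x1_2 = 296; y1_2 = 56; cx_3 = 112; cy_3 = 144; cx_4 = 232; cy_4 = 104; r_4 = 64; x1_5 = 312; y1_5 = 288; x0_6 = 376; y0_6 = 80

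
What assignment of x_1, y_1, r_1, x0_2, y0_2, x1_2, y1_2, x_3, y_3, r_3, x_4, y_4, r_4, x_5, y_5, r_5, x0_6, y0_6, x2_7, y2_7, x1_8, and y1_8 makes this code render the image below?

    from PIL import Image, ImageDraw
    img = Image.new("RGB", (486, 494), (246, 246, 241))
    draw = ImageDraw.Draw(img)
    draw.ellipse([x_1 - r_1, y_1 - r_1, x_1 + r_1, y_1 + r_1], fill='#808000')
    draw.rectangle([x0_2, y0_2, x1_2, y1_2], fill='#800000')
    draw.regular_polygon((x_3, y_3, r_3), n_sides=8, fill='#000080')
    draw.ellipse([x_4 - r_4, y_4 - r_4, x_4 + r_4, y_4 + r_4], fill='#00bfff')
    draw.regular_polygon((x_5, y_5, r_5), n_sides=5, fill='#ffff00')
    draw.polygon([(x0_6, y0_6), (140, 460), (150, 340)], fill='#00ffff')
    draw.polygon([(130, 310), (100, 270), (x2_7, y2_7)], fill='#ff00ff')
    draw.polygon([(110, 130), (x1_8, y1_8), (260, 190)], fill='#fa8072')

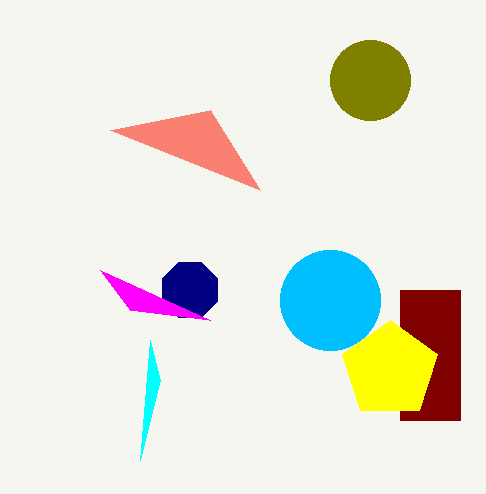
x_1 = 370, y_1 = 80, r_1 = 40, x0_2 = 400, y0_2 = 290, x1_2 = 460, y1_2 = 420, x_3 = 190, y_3 = 290, r_3 = 30, x_4 = 330, y_4 = 300, r_4 = 50, x_5 = 390, y_5 = 370, r_5 = 50, x0_6 = 160, y0_6 = 380, x2_7 = 210, y2_7 = 320, x1_8 = 210, y1_8 = 110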